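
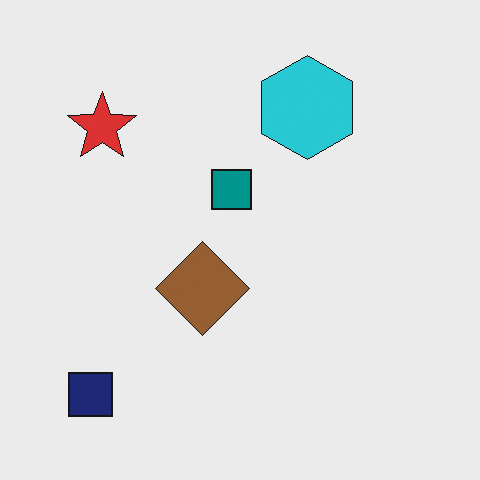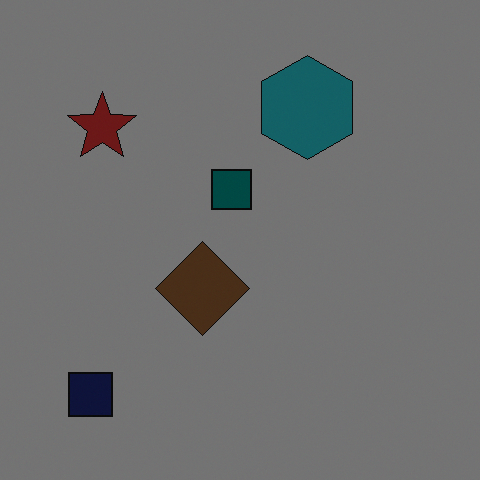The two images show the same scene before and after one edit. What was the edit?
This is the original image darkened a lot.

Every pixel — background and shapes alike — is uniformly darkened.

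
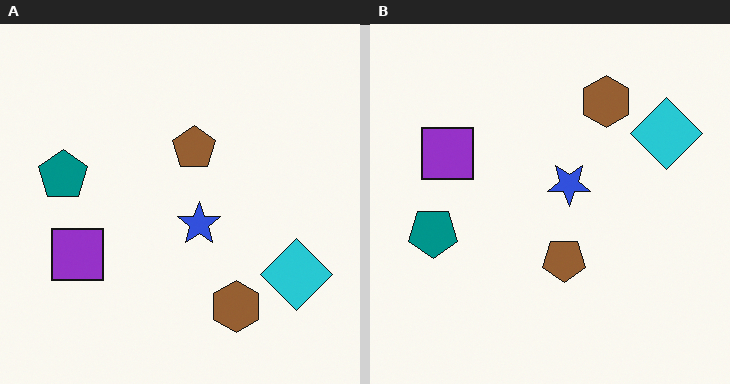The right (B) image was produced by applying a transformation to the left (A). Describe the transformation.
This is the original image flipped vertically (top ↔ bottom).

The brown hexagon is in the bottom of the left (A) image and the top of the right (B) — shapes on opposite sides of the horizontal midline have swapped in a mirror flip.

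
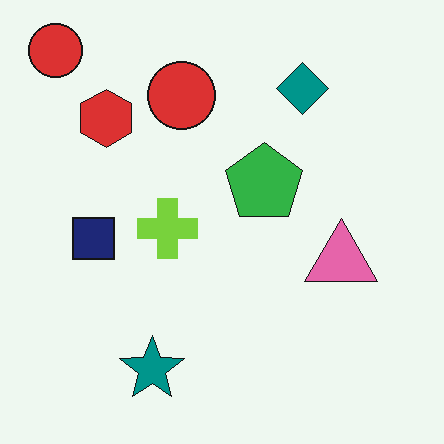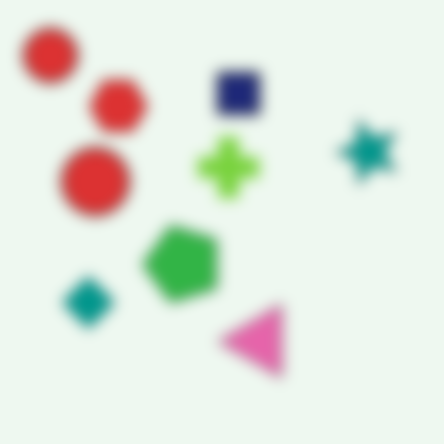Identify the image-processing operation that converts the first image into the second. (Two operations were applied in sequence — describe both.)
Heavily blurred, then transposed (reflected across the top-left ↔ bottom-right diagonal).

Shape edges and outlines are uniformly softened across the whole image. Shapes have swapped their row and column positions — what was in the top-right is now in the bottom-left — a diagonal reflection.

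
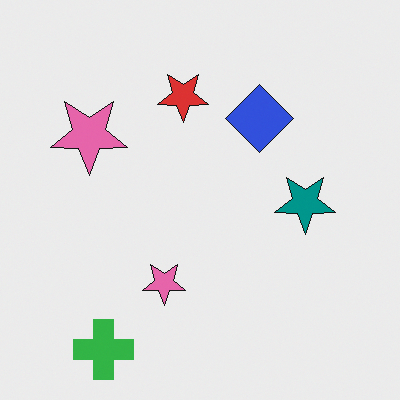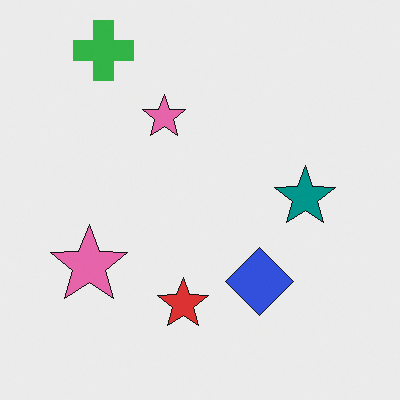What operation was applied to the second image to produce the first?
Flipped vertically (top ↔ bottom).

The green cross is in the top-left of the second image and the bottom-left of the first — shapes on opposite sides of the horizontal midline have swapped in a mirror flip.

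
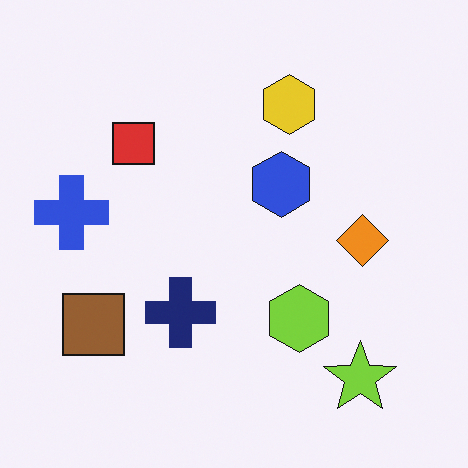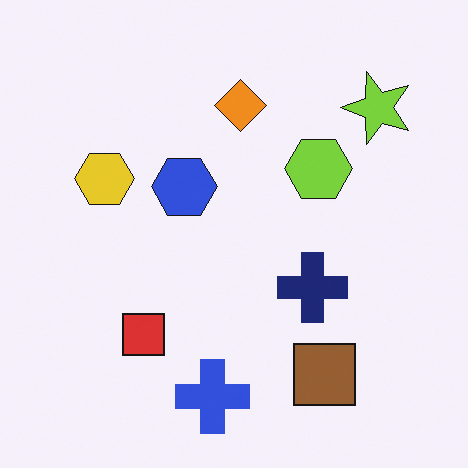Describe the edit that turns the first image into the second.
The second image is the first rotated 90° counter-clockwise.

The lime star sits in the bottom-right of the first image and the top-right of the second — consistent with a whole-image 90° counter-clockwise rotation.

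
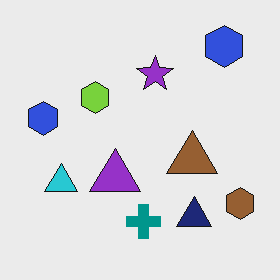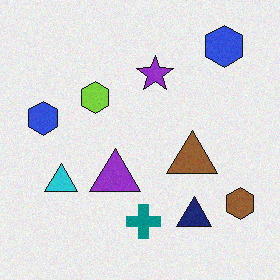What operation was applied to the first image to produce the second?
It was degraded with a light layer of grain.

Random speckle covers the whole image, including the flat background.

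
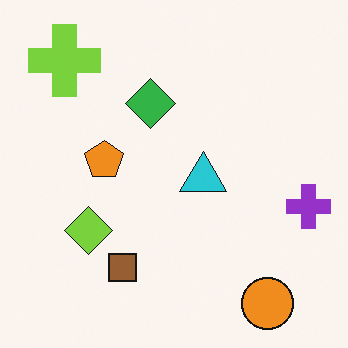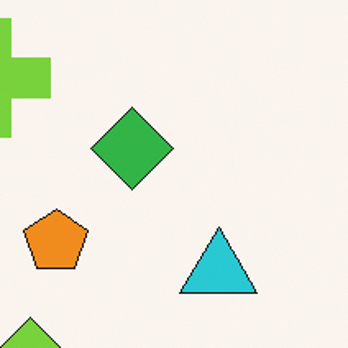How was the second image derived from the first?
The transformation is: cropped tightly and scaled back up.

The visible shapes are larger and the field of view is narrower; shapes near the original edges may be partly or wholly outside the frame — a crop-and-rescale.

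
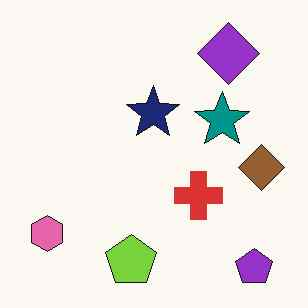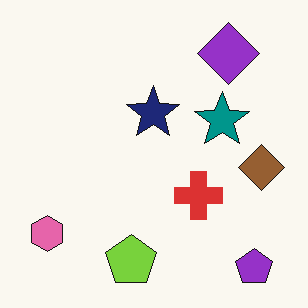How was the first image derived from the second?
The image was JPEG-compressed with visible artifacts.

Blocky 8×8 compression artifacts appear around shape edges and the flat background shows ringing — characteristic JPEG degradation.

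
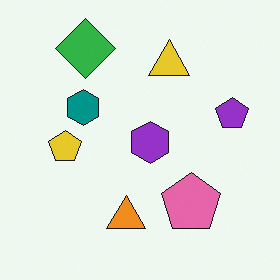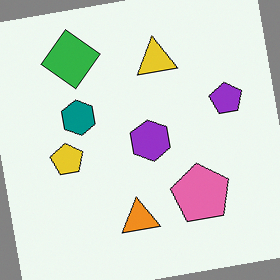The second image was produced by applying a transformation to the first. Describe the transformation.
The transformation is: rotated counter-clockwise by a few degrees.

Every shape is tilted by the same angle and the image corners show triangular fill wedges — a whole-image rotation by a non-right angle.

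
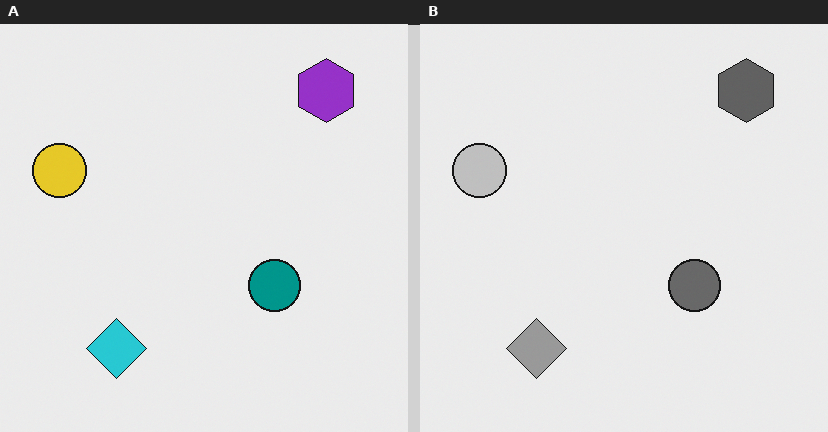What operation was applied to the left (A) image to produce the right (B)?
Converted to grayscale.

All color is removed — every shape is now a shade of grey.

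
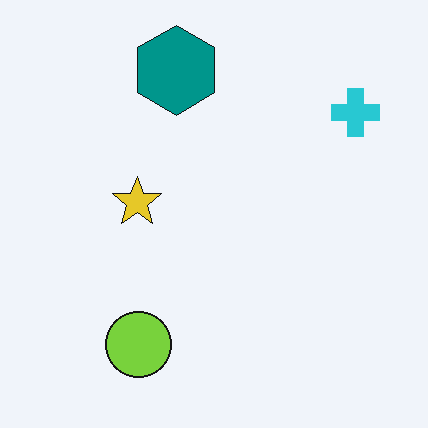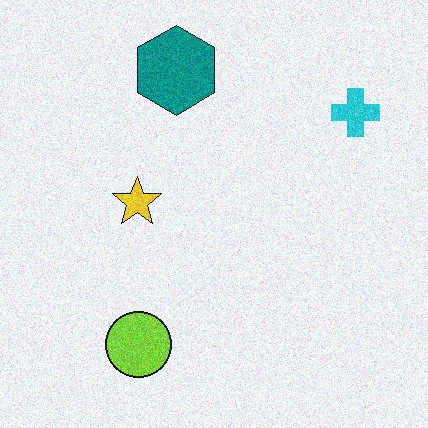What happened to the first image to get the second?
This is the original image degraded with moderate additive noise.

Random speckle covers the whole image, including the flat background.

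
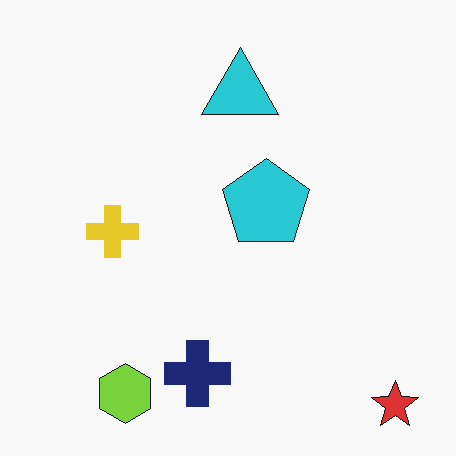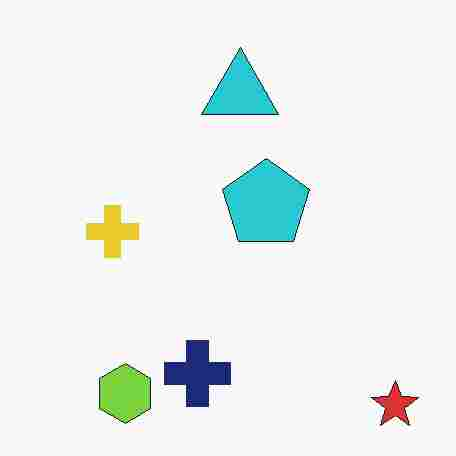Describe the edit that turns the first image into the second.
The image was heavily JPEG-compressed with obvious blocking artifacts.

Blocky 8×8 compression artifacts appear around shape edges and the flat background shows ringing — characteristic JPEG degradation.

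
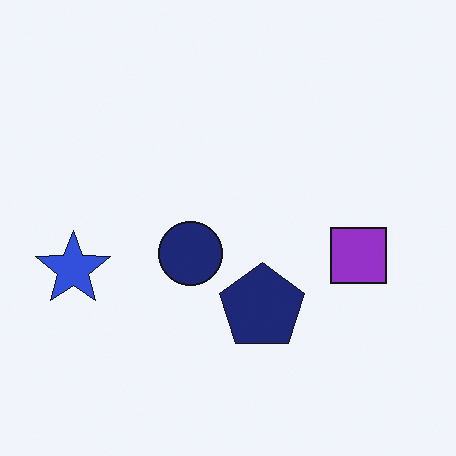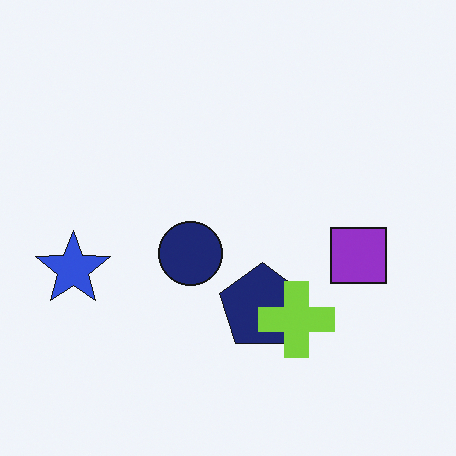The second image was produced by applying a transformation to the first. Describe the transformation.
The image was overlaid with an additional lime cross.

A lime cross appears in the second image that is absent from the first.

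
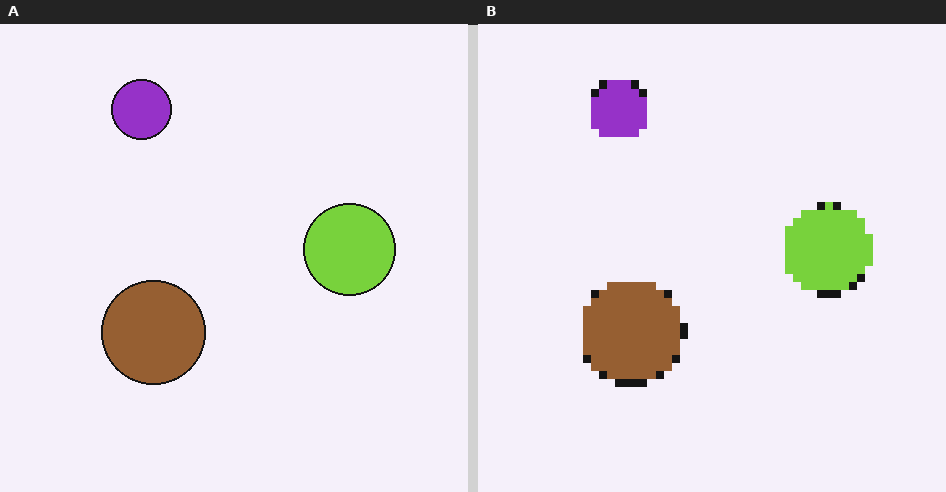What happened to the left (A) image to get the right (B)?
The transformation is: pixelated into visible square blocks.

Shapes are reduced to large square blocks; fine edges and outlines are lost — a downscale-then-upscale (mosaic) effect.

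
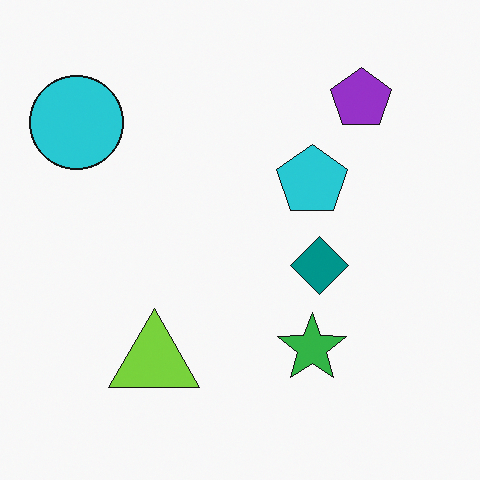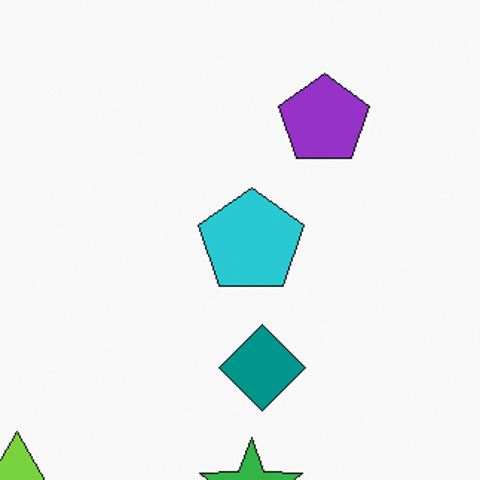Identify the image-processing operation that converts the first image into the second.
The transformation is: cropped to a modestly smaller region and rescaled.

The visible shapes are larger and the field of view is narrower; shapes near the original edges may be partly or wholly outside the frame — a crop-and-rescale.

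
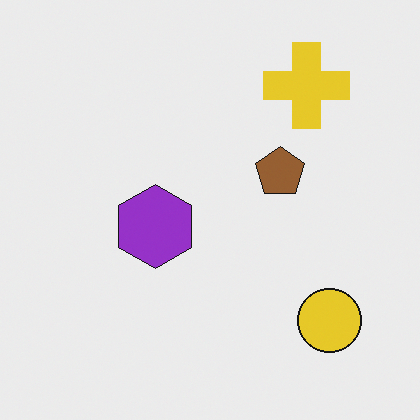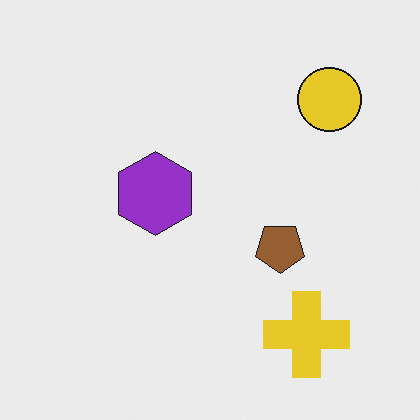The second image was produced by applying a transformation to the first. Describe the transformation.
Flipped vertically (top ↔ bottom).

The yellow cross is in the top-right of the first image and the bottom-right of the second — shapes on opposite sides of the horizontal midline have swapped in a mirror flip.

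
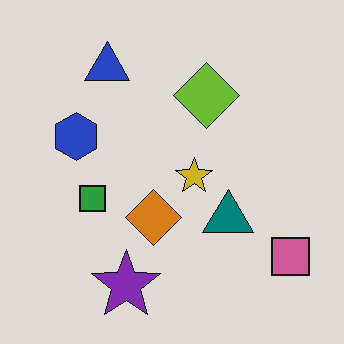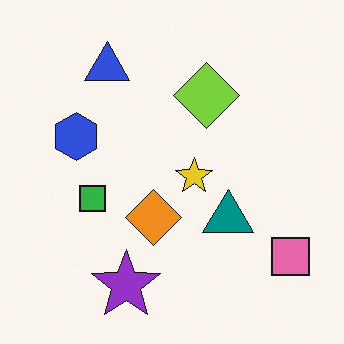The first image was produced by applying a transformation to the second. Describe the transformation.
The transformation is: darkened a little.

Every pixel — background and shapes alike — is uniformly darkened.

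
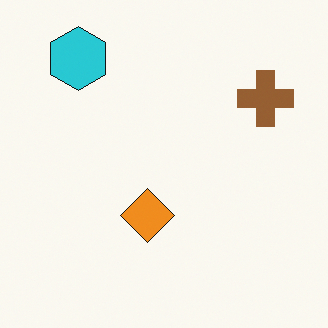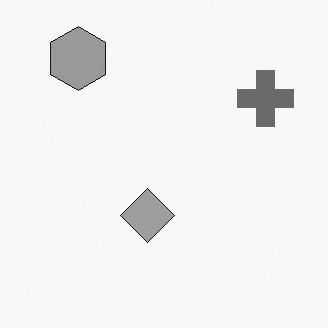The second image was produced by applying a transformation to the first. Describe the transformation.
Converted to grayscale.

All color is removed — every shape is now a shade of grey.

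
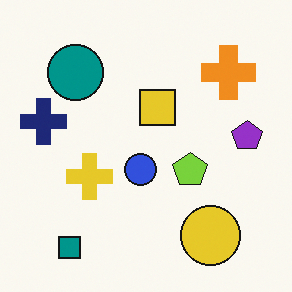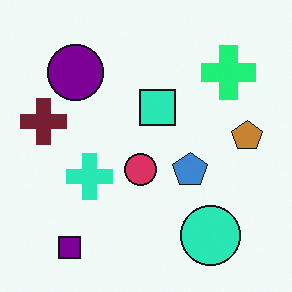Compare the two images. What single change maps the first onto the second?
It was hue-shifted through roughly a third of the color wheel.

Every shape's color has rotated by the same amount around the hue wheel — a uniform hue shift.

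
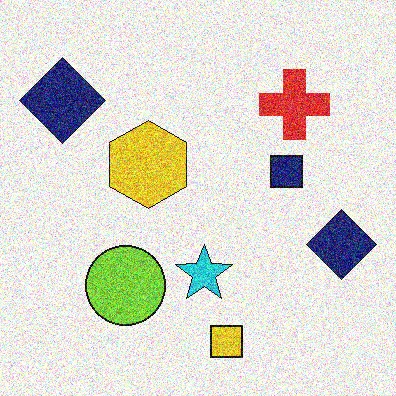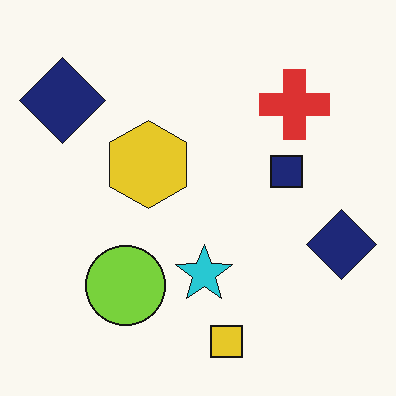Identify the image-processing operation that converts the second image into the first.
This is the original image degraded with heavy additive noise.

Random speckle covers the whole image, including the flat background.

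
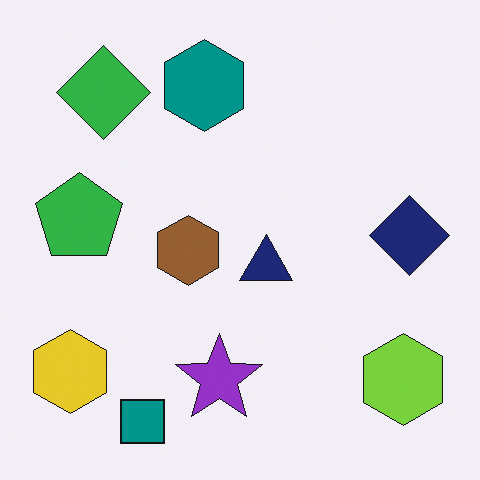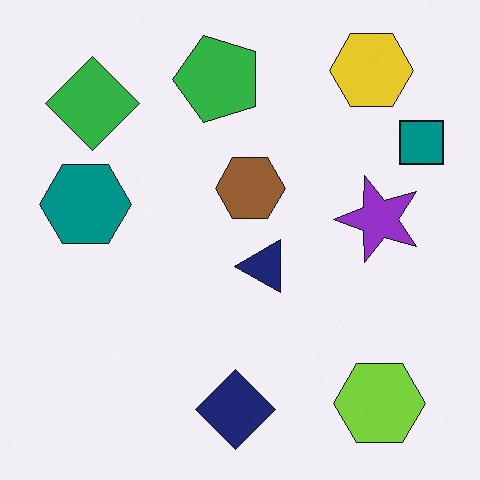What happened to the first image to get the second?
The transformation is: transposed (reflected across the top-left ↔ bottom-right diagonal).

Shapes have swapped their row and column positions — what was in the top-right is now in the bottom-left — a diagonal reflection.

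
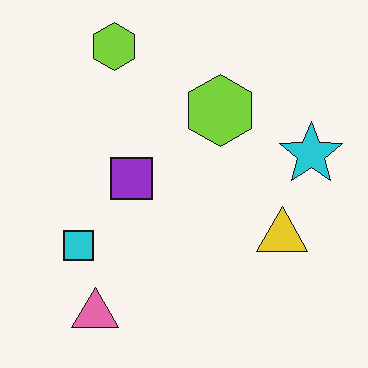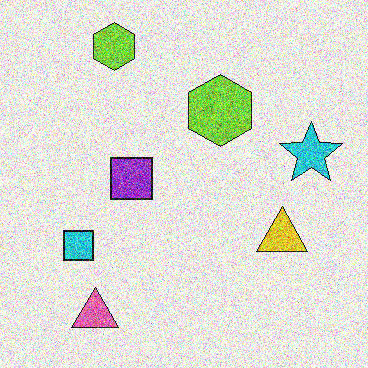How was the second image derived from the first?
Degraded with a thick layer of grain.

Random speckle covers the whole image, including the flat background.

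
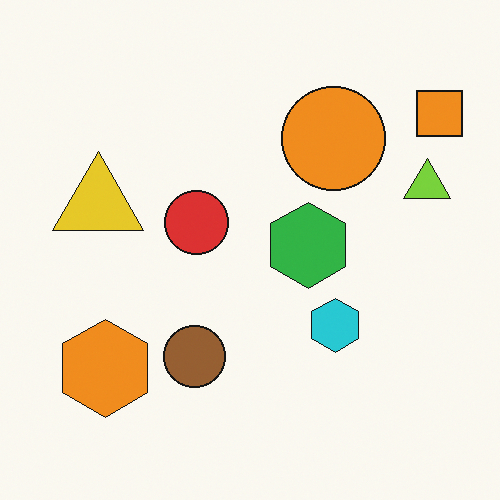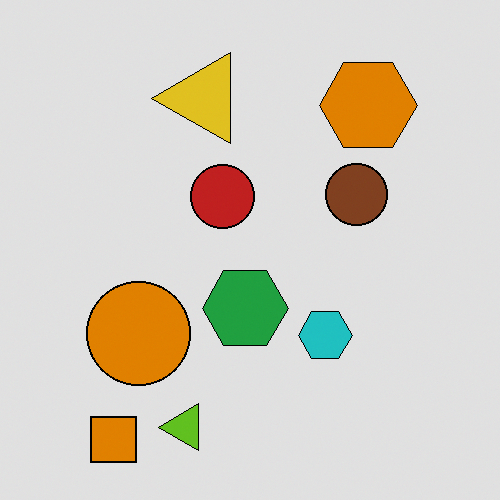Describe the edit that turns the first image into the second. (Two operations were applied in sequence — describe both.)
The image was transposed (reflected across the top-left ↔ bottom-right diagonal), then posterized to a reduced palette.

Shapes have swapped their row and column positions — what was in the top-right is now in the bottom-left — a diagonal reflection. Each flat color has snapped to a coarser quantized level — most visibly, the near-white background has dropped to a flat grey.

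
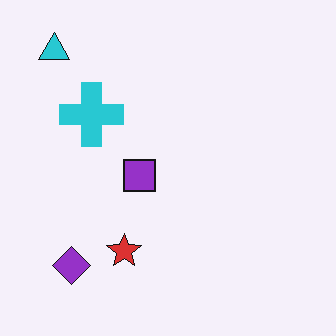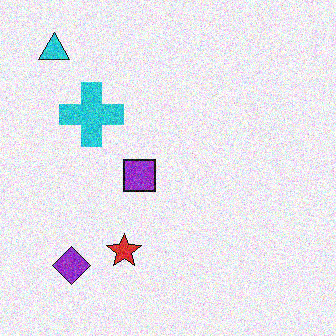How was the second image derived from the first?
This is the original image degraded with visible gaussian noise.

Random speckle covers the whole image, including the flat background.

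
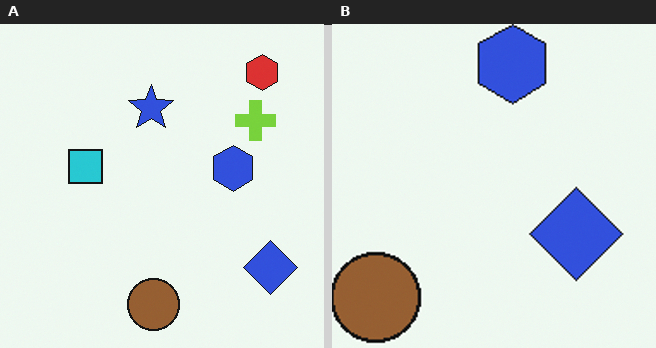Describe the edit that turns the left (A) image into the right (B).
Cropped tightly and scaled back up.

The visible shapes are larger and the field of view is narrower; shapes near the original edges may be partly or wholly outside the frame — a crop-and-rescale.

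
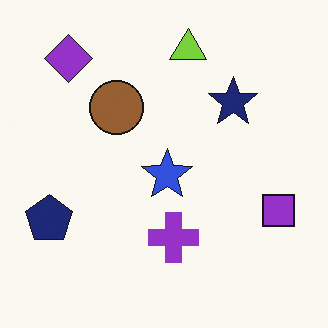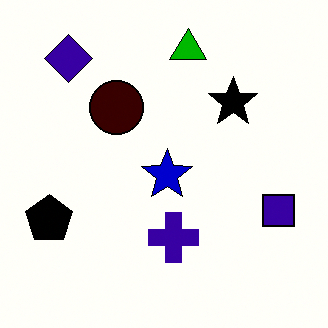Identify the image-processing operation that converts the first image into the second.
The second image is the first given much higher contrast.

Tones are pushed away from mid-grey across the whole image — a global contrast change.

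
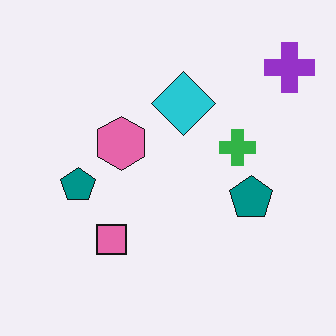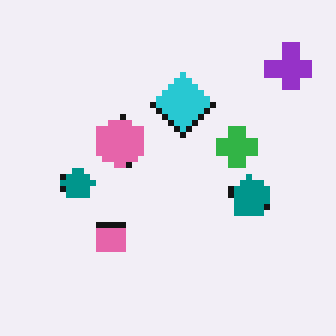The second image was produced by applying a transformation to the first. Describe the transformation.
The image was pixelated into visible square blocks.

Shapes are reduced to large square blocks; fine edges and outlines are lost — a downscale-then-upscale (mosaic) effect.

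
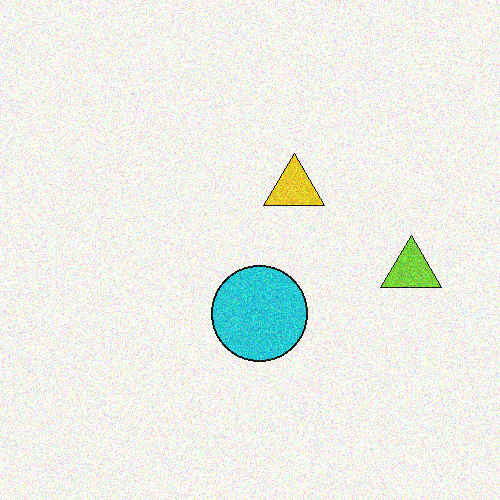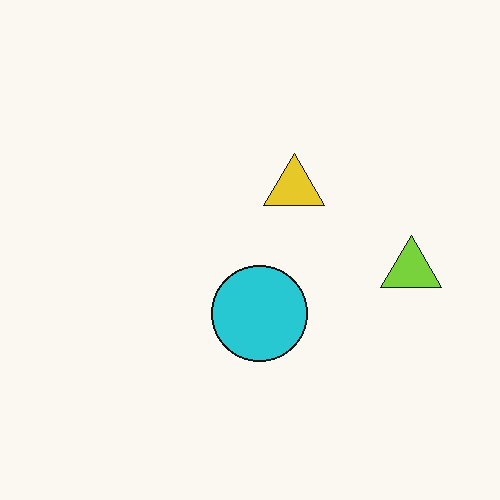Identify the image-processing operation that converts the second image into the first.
The image was degraded with moderate additive noise.

Random speckle covers the whole image, including the flat background.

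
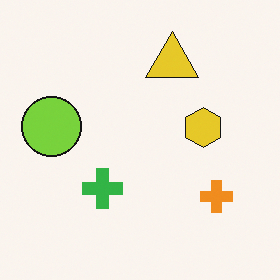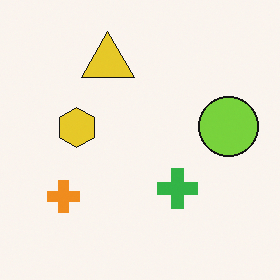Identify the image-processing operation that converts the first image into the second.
Flipped horizontally (left ↔ right).

The lime circle is in the left of the first image and the right of the second — shapes on opposite sides of the vertical midline have swapped in a mirror flip.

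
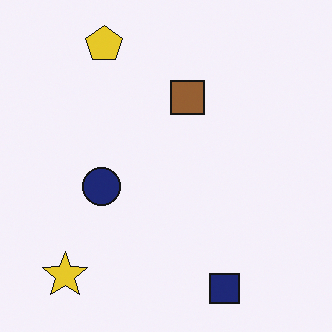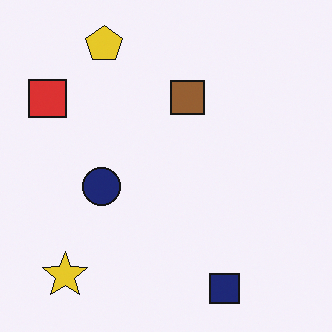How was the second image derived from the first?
The second image is the first overlaid with an additional red square.

A red square appears in the second image that is absent from the first.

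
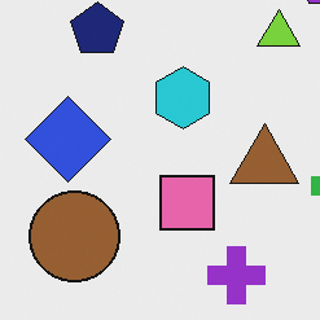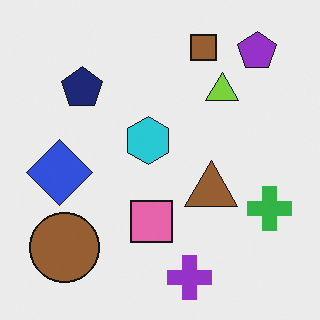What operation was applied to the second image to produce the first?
The transformation is: cropped to a modestly smaller region and rescaled.

The visible shapes are larger and the field of view is narrower; shapes near the original edges may be partly or wholly outside the frame — a crop-and-rescale.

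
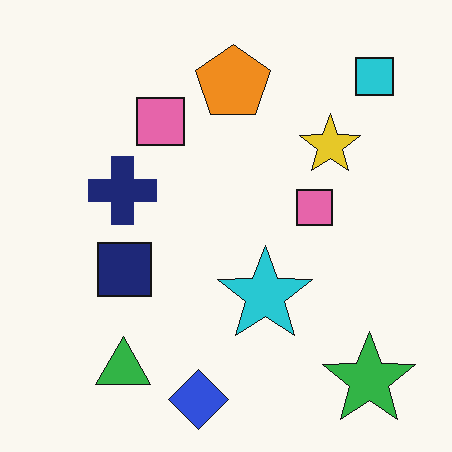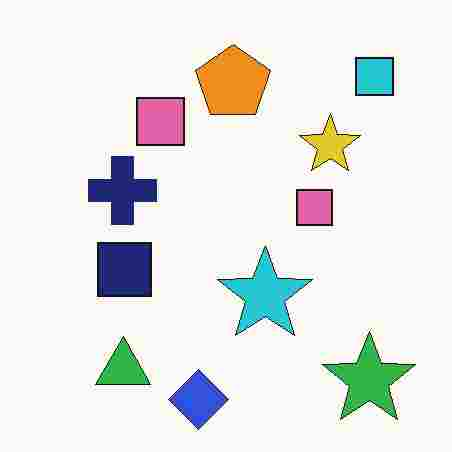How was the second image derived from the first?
It was heavily JPEG-compressed with obvious blocking artifacts.

Blocky 8×8 compression artifacts appear around shape edges and the flat background shows ringing — characteristic JPEG degradation.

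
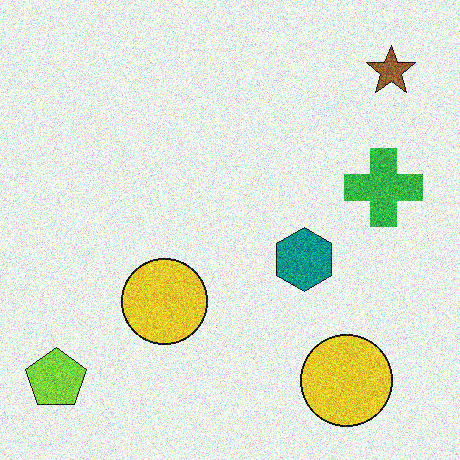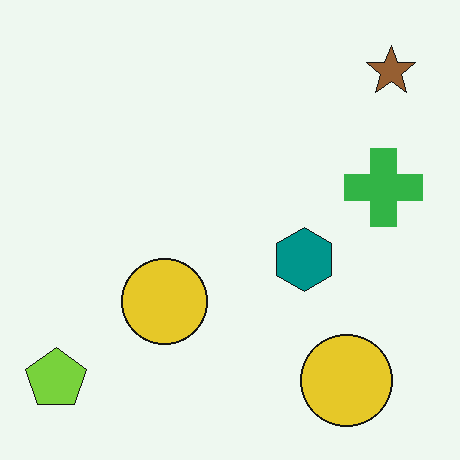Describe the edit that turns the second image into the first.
This is the original image degraded with strong gaussian noise.

Random speckle covers the whole image, including the flat background.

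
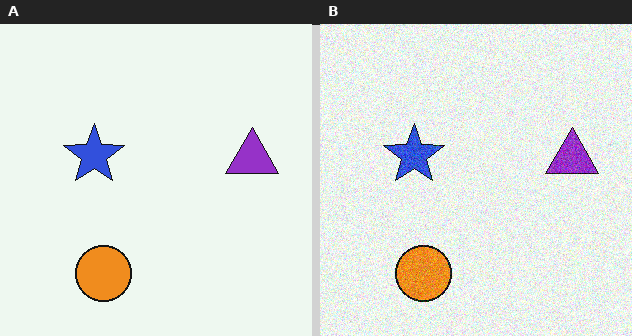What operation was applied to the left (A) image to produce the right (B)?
The right (B) image is the left (A) degraded with visible gaussian noise.

Random speckle covers the whole image, including the flat background.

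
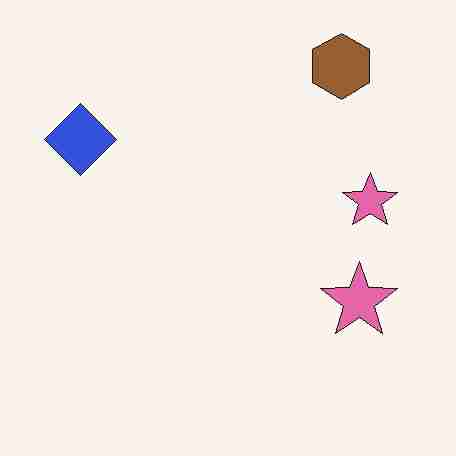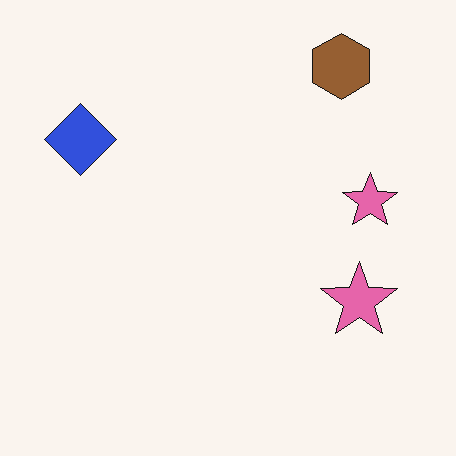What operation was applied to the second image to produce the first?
The first image is the second degraded with heavy JPEG compression.

Blocky 8×8 compression artifacts appear around shape edges and the flat background shows ringing — characteristic JPEG degradation.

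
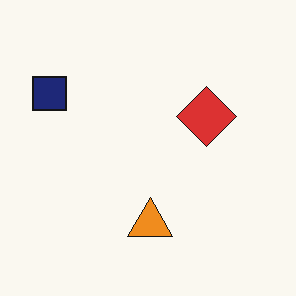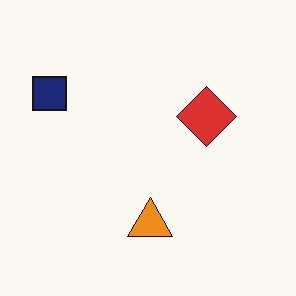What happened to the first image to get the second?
The second image is the first given moderate JPEG compression.

Blocky 8×8 compression artifacts appear around shape edges and the flat background shows ringing — characteristic JPEG degradation.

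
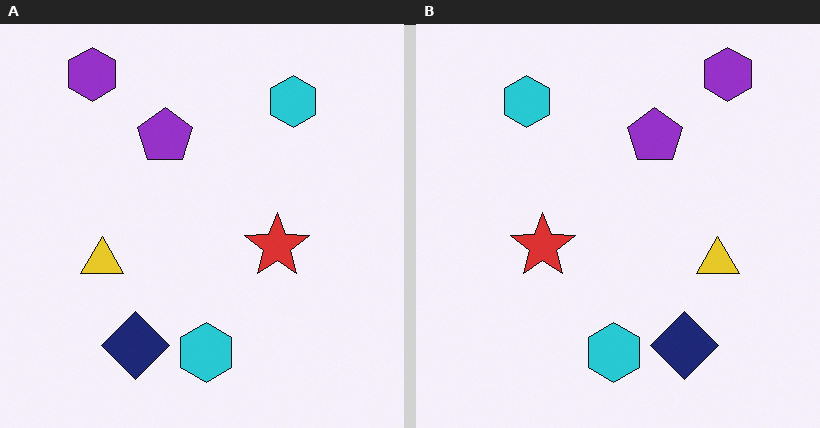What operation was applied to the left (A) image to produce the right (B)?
This is the original image flipped horizontally (left ↔ right).

The purple hexagon is in the top-left of the left (A) image and the top-right of the right (B) — shapes on opposite sides of the vertical midline have swapped in a mirror flip.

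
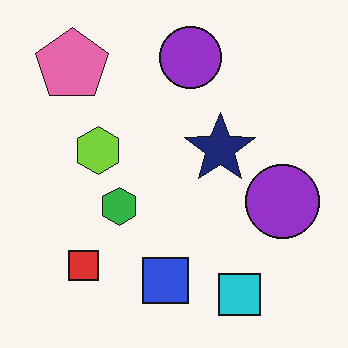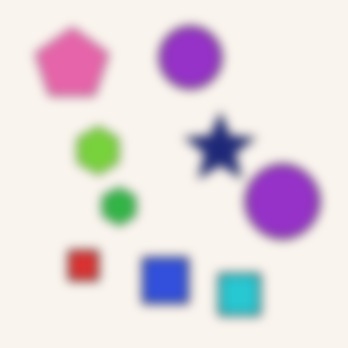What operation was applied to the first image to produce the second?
The image was heavily blurred.

Shape edges and outlines are uniformly softened across the whole image.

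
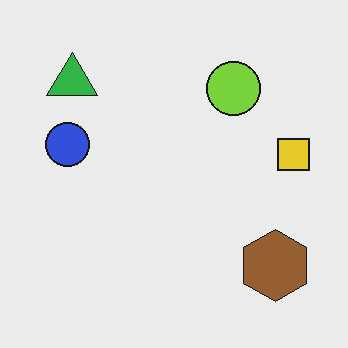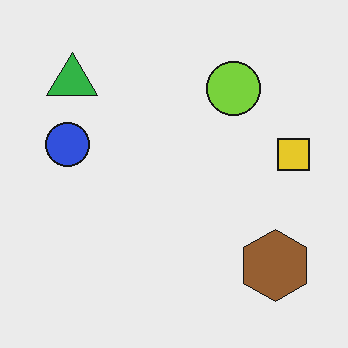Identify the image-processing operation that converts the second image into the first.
The transformation is: given moderate JPEG compression.

Blocky 8×8 compression artifacts appear around shape edges and the flat background shows ringing — characteristic JPEG degradation.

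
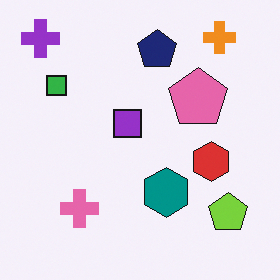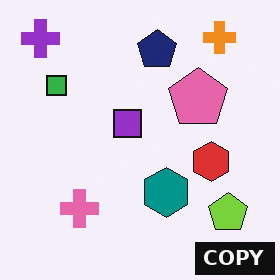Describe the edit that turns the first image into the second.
It was watermarked with the text "COPY" in the lower-right corner.

A dark label reading "COPY" appears in the lower-right corner.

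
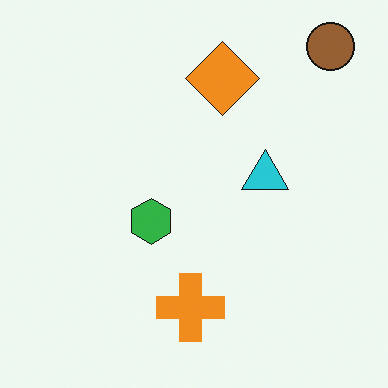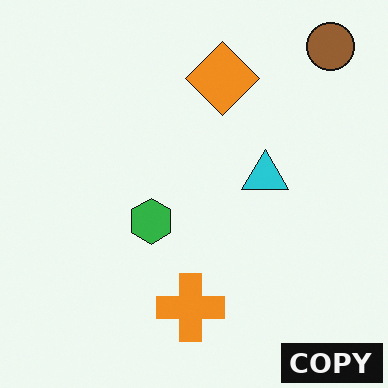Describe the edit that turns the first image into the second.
The transformation is: watermarked with the text "COPY" in the lower-right corner.

A dark label reading "COPY" appears in the lower-right corner.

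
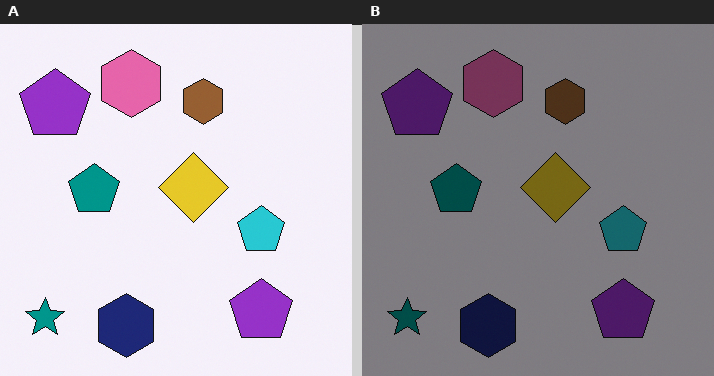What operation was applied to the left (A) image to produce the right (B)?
The image was noticeably darkened.

Every pixel — background and shapes alike — is uniformly darkened.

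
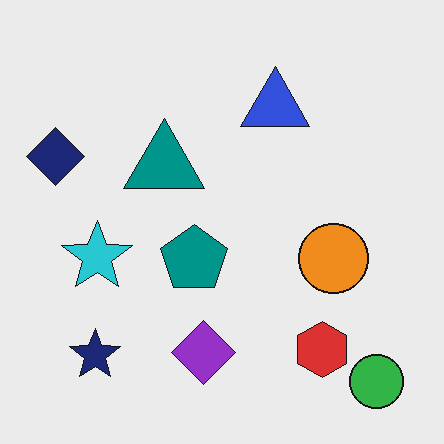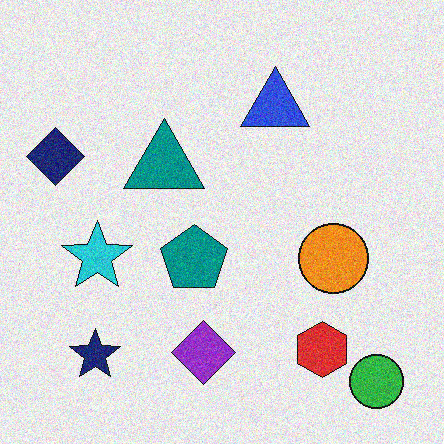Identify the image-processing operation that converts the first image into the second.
Degraded with moderate additive noise.

Random speckle covers the whole image, including the flat background.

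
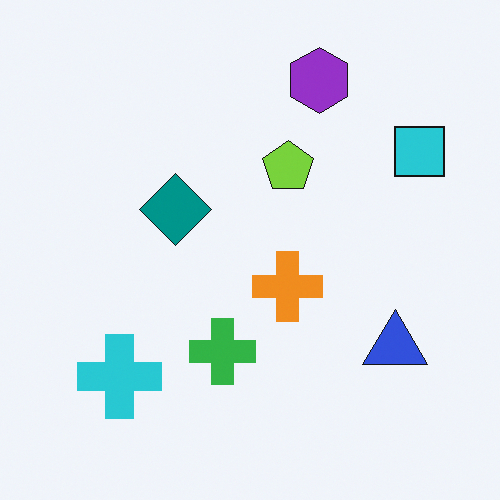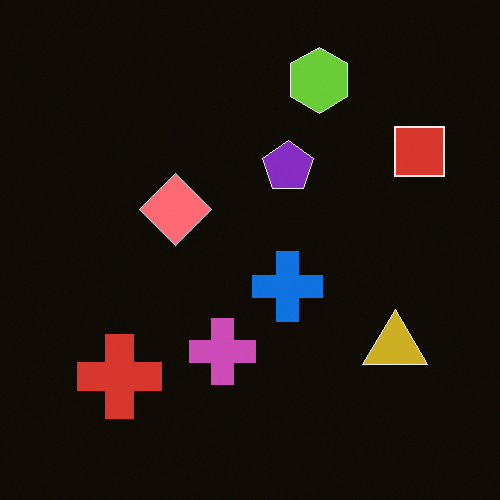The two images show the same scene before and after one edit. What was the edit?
The transformation is: color-inverted (negative).

The light background has become dark and every shape's color is its complement — a photographic negative.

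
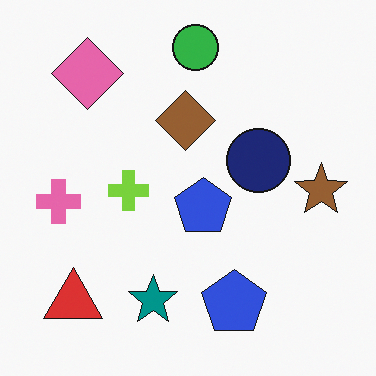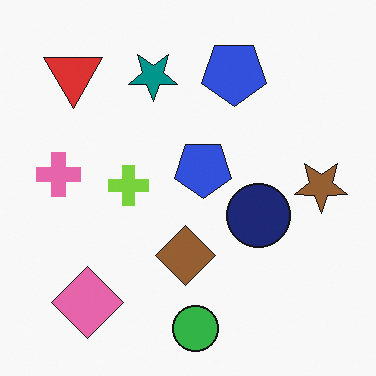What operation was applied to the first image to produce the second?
It was flipped vertically (top ↔ bottom).

The green circle is in the top of the first image and the bottom of the second — shapes on opposite sides of the horizontal midline have swapped in a mirror flip.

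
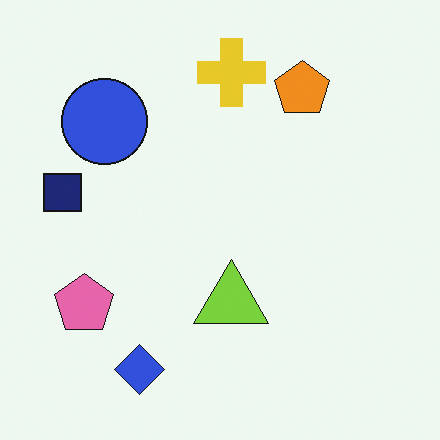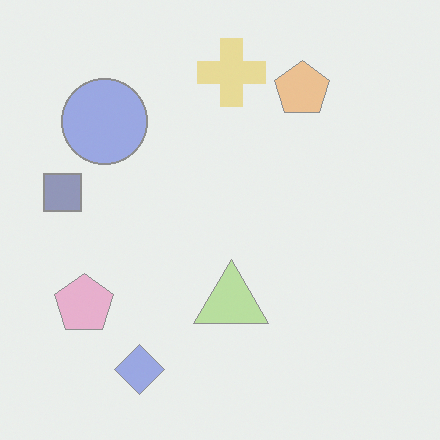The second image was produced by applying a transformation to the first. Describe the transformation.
This is the original image given much lower contrast.

Tones are pushed toward mid-grey across the whole image — a global contrast change.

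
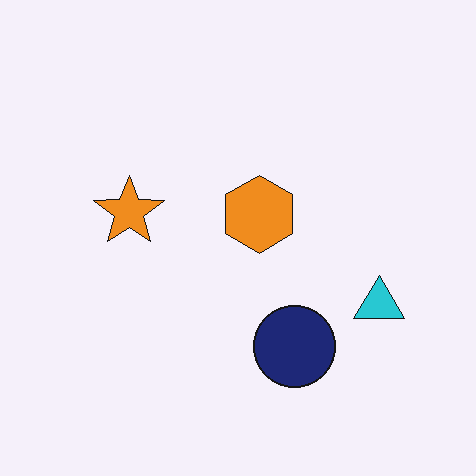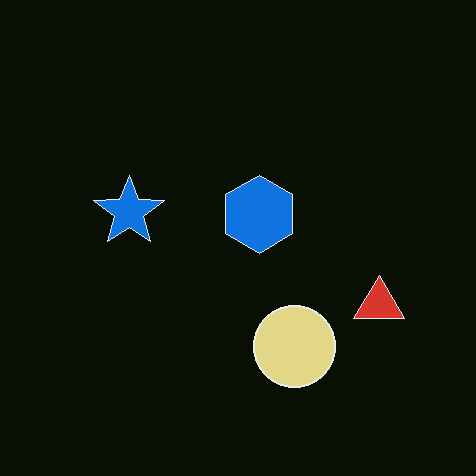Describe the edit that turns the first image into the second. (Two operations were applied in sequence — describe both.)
This is the original image given moderate JPEG compression, then color-inverted (negative).

Blocky 8×8 compression artifacts appear around shape edges and the flat background shows ringing — characteristic JPEG degradation. The light background has become dark and every shape's color is its complement — a photographic negative.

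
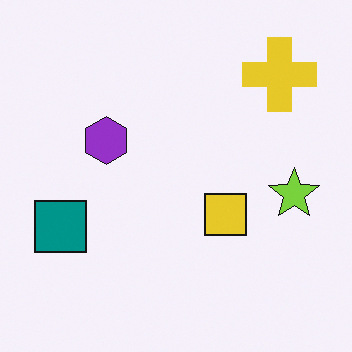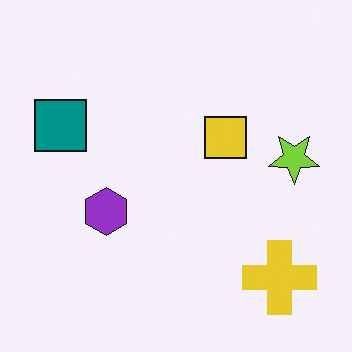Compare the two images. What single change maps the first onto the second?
This is the original image flipped vertically (top ↔ bottom).

The yellow cross is in the top-right of the first image and the bottom-right of the second — shapes on opposite sides of the horizontal midline have swapped in a mirror flip.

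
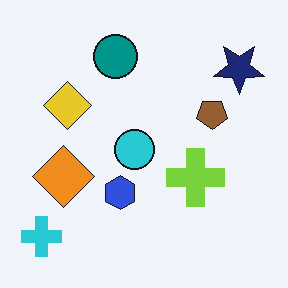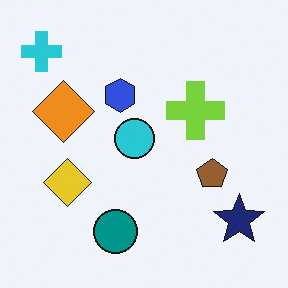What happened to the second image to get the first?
The image was flipped vertically (top ↔ bottom).

The cyan cross is in the top-left of the second image and the bottom-left of the first — shapes on opposite sides of the horizontal midline have swapped in a mirror flip.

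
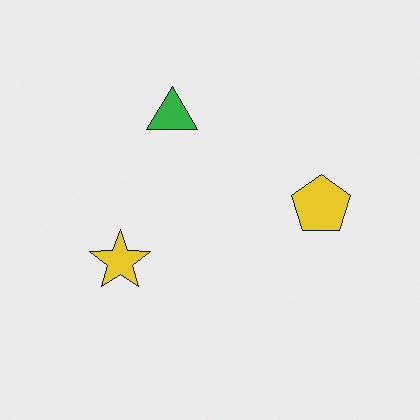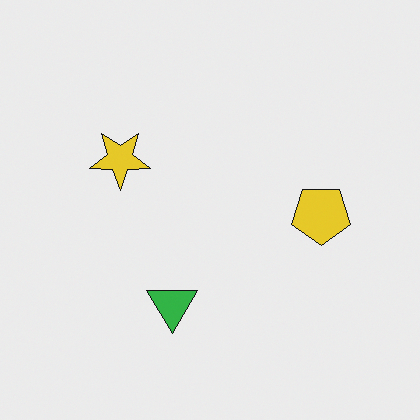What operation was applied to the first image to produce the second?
The image was flipped vertically (top ↔ bottom).

The green triangle is in the top of the first image and the bottom of the second — shapes on opposite sides of the horizontal midline have swapped in a mirror flip.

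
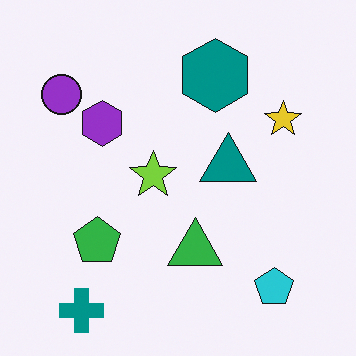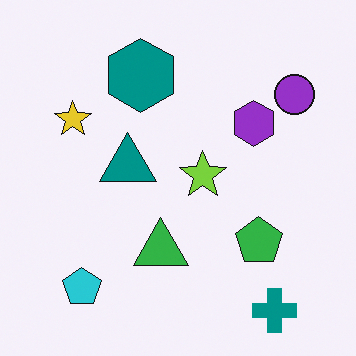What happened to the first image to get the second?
The image was flipped horizontally (left ↔ right).

The purple circle is in the top-left of the first image and the top-right of the second — shapes on opposite sides of the vertical midline have swapped in a mirror flip.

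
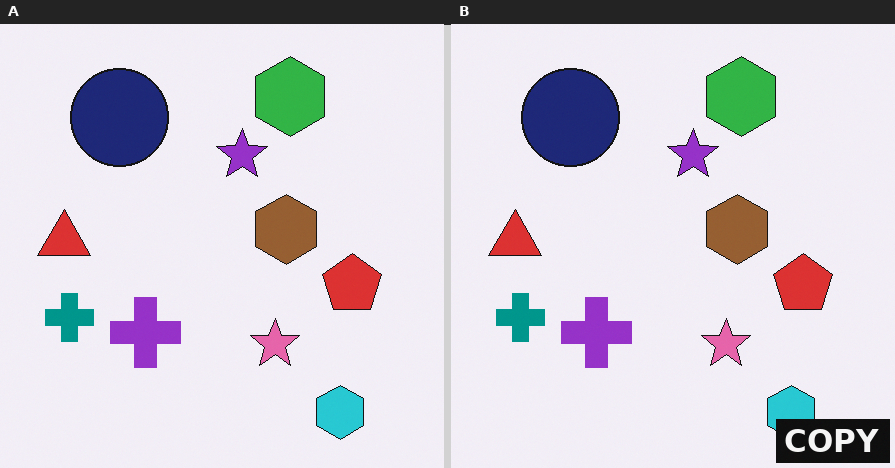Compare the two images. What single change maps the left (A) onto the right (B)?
Watermarked with the text "COPY" in the lower-right corner.

A dark label reading "COPY" appears in the lower-right corner.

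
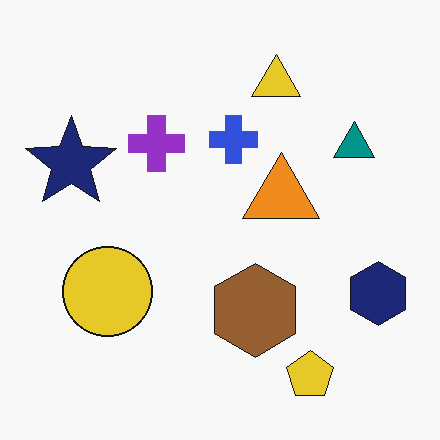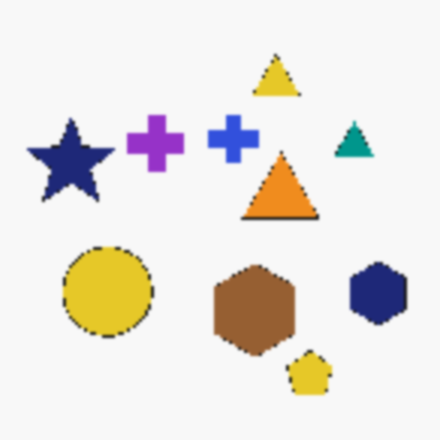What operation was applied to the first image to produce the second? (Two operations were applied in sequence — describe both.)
The transformation is: mildly pixelated, then given a subtle gaussian blur.

Shapes are reduced to large square blocks; fine edges and outlines are lost — a downscale-then-upscale (mosaic) effect. Shape edges and outlines are uniformly softened across the whole image.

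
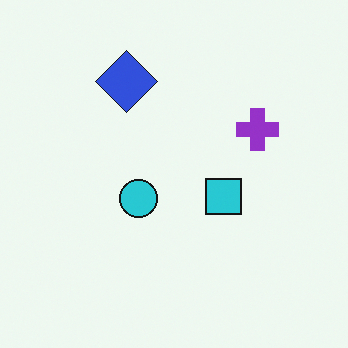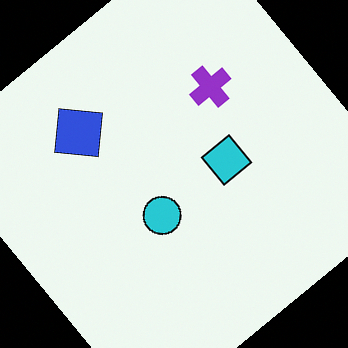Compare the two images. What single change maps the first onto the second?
It was rotated counter-clockwise by a large amount — several tens of degrees.

Every shape is tilted by the same angle and the image corners show triangular fill wedges — a whole-image rotation by a non-right angle.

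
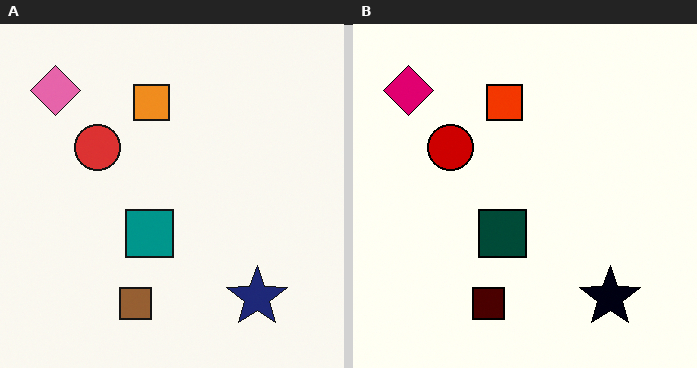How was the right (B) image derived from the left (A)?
Boosted in contrast.

Tones are pushed away from mid-grey across the whole image — a global contrast change.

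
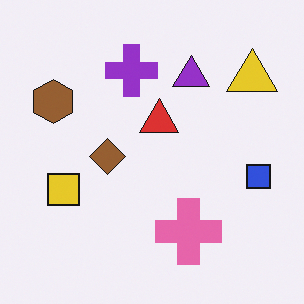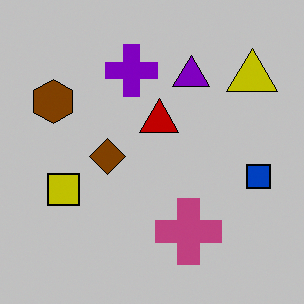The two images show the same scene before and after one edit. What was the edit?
The second image is the first heavily posterized to just a handful of flat colors.

Each flat color has snapped to a coarser quantized level — most visibly, the near-white background has dropped to a flat grey.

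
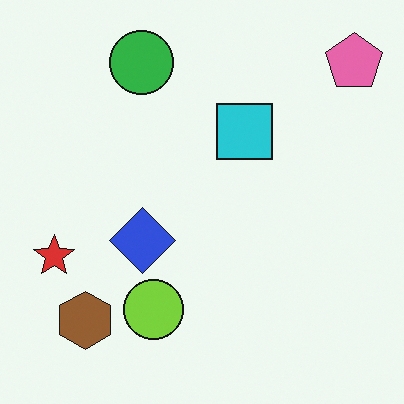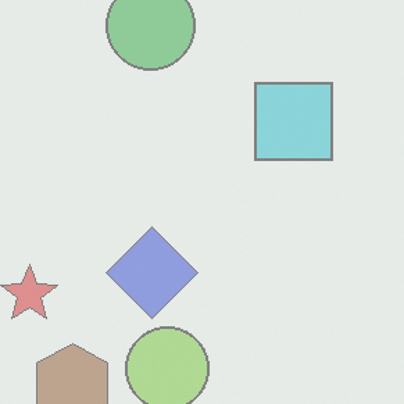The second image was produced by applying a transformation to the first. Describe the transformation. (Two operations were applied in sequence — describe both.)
Cropped slightly and scaled back up, then given much lower contrast.

The visible shapes are larger and the field of view is narrower; shapes near the original edges may be partly or wholly outside the frame — a crop-and-rescale. Tones are pushed toward mid-grey across the whole image — a global contrast change.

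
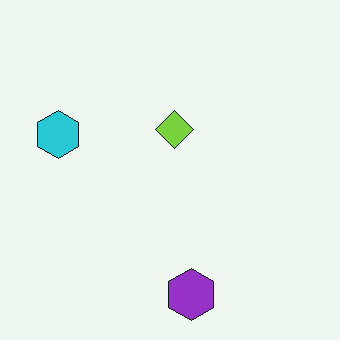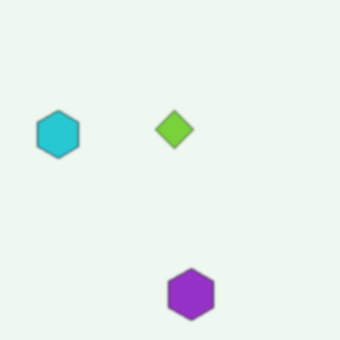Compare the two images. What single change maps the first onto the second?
The image was lightly blurred.

Shape edges and outlines are uniformly softened across the whole image.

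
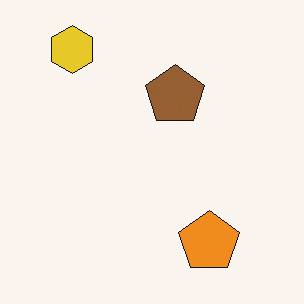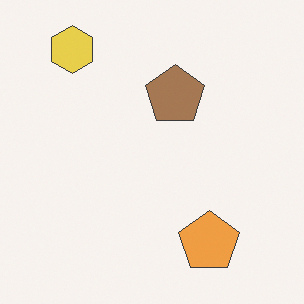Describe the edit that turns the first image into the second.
Given slightly reduced contrast.

Tones are pushed toward mid-grey across the whole image — a global contrast change.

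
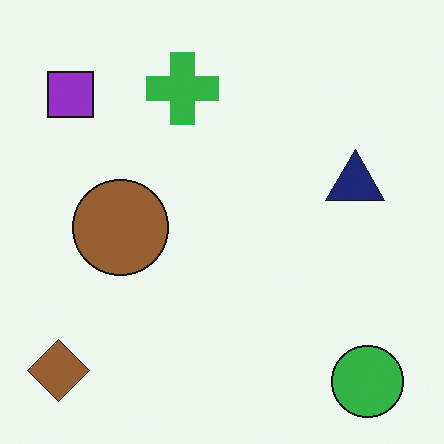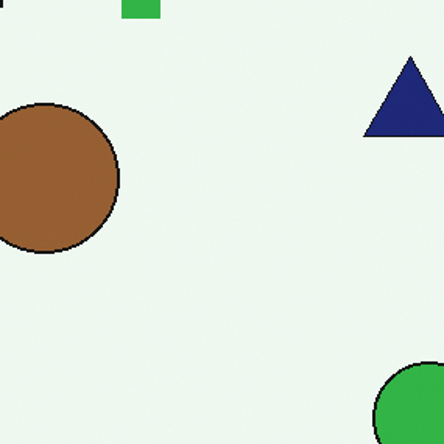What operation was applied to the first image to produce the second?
The second image is the first cropped slightly and scaled back up.

The visible shapes are larger and the field of view is narrower; shapes near the original edges may be partly or wholly outside the frame — a crop-and-rescale.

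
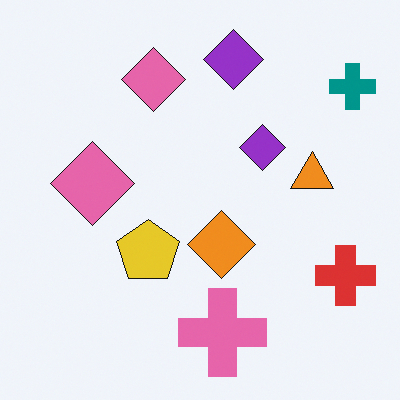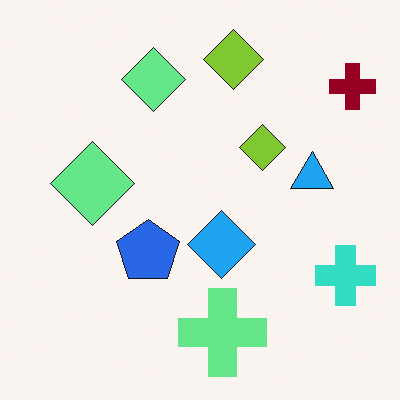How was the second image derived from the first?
Hue-shifted through roughly half the color wheel.

Every shape's color has rotated by the same amount around the hue wheel — a uniform hue shift.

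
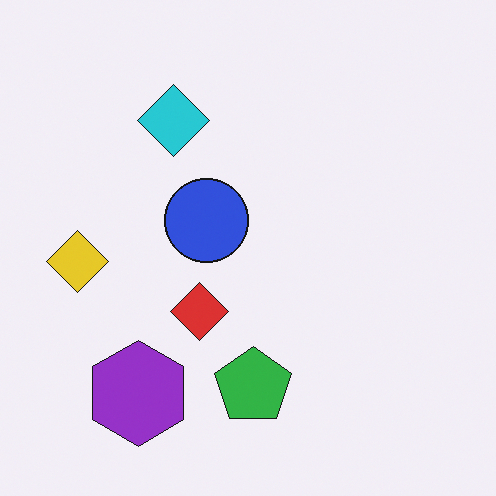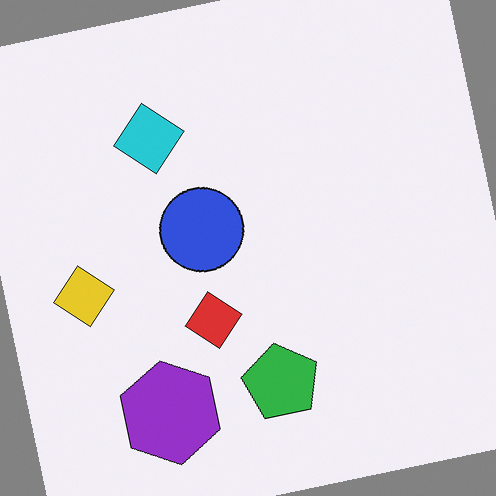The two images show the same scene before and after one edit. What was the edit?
The second image is the first rotated counter-clockwise by a slight angle.

Every shape is tilted by the same angle and the image corners show triangular fill wedges — a whole-image rotation by a non-right angle.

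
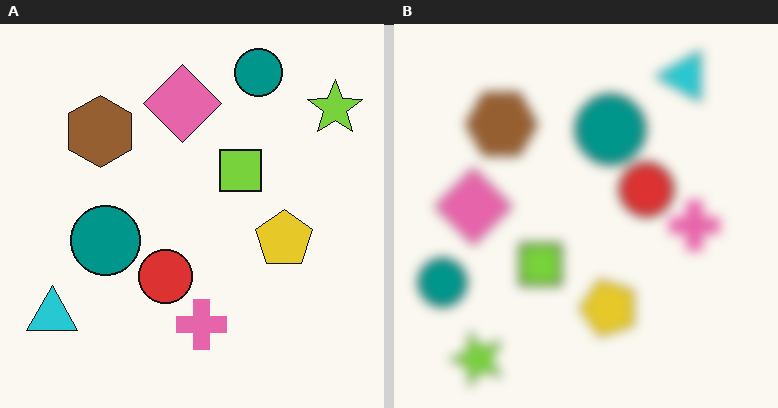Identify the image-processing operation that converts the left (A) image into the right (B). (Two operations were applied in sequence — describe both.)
The image was transposed (reflected across the top-left ↔ bottom-right diagonal), then strongly gaussian-blurred.

Shapes have swapped their row and column positions — what was in the top-right is now in the bottom-left — a diagonal reflection. Shape edges and outlines are uniformly softened across the whole image.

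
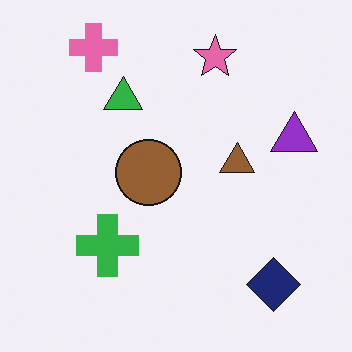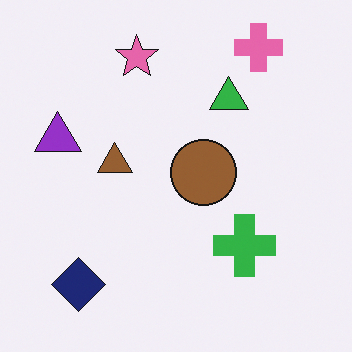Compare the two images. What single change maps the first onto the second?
The second image is the first flipped horizontally (left ↔ right).

The purple triangle is in the right of the first image and the left of the second — shapes on opposite sides of the vertical midline have swapped in a mirror flip.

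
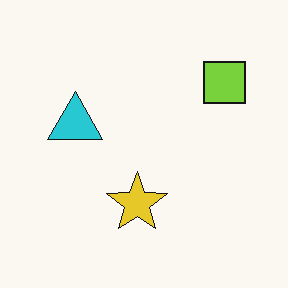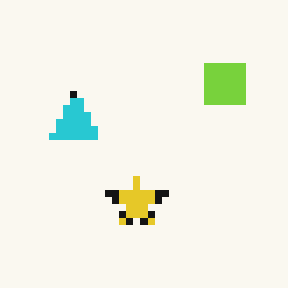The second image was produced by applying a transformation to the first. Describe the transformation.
The second image is the first pixelated into visible square blocks.

Shapes are reduced to large square blocks; fine edges and outlines are lost — a downscale-then-upscale (mosaic) effect.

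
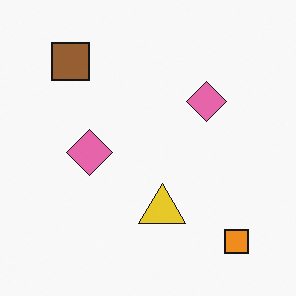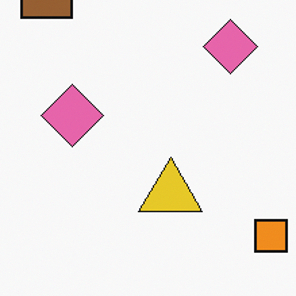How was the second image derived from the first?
The image was cropped to a modestly smaller region and rescaled.

The visible shapes are larger and the field of view is narrower; shapes near the original edges may be partly or wholly outside the frame — a crop-and-rescale.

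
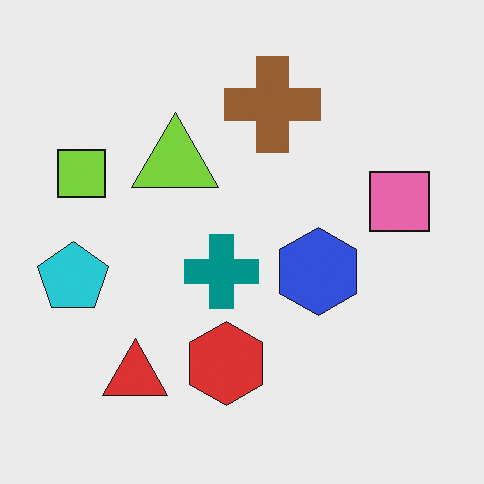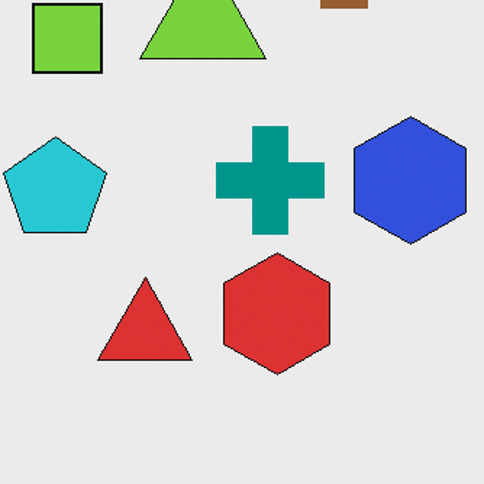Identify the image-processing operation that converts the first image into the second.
It was cropped to a modestly smaller region and rescaled.

The visible shapes are larger and the field of view is narrower; shapes near the original edges may be partly or wholly outside the frame — a crop-and-rescale.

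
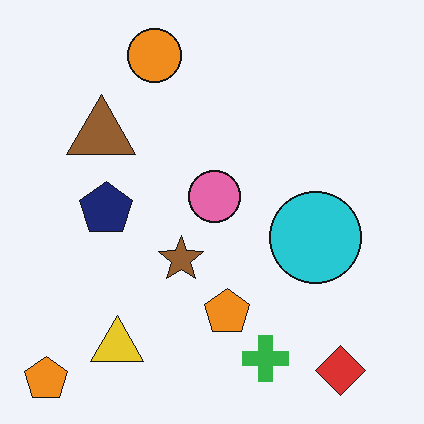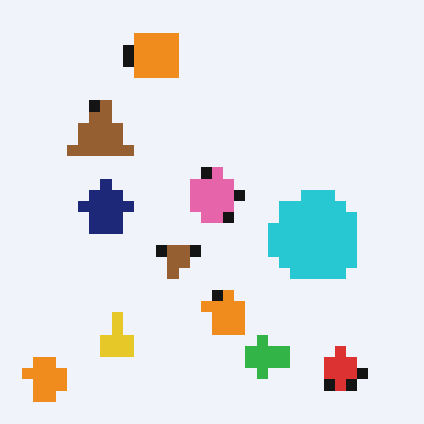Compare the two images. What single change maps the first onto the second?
Heavily pixelated into large blocks.

Shapes are reduced to large square blocks; fine edges and outlines are lost — a downscale-then-upscale (mosaic) effect.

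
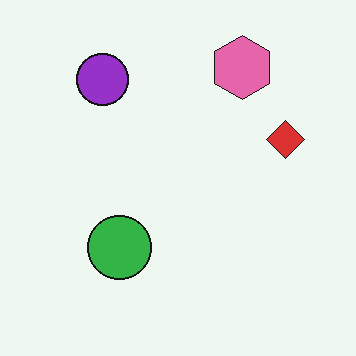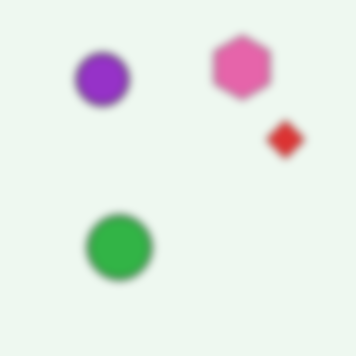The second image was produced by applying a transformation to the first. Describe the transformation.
The second image is the first moderately blurred.

Shape edges and outlines are uniformly softened across the whole image.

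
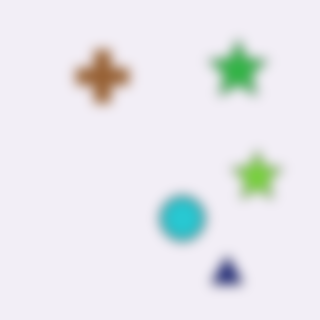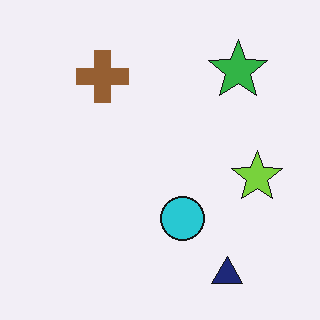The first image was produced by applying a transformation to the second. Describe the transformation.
This is the original image strongly gaussian-blurred.

Shape edges and outlines are uniformly softened across the whole image.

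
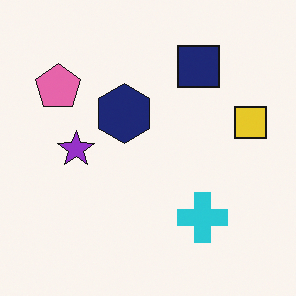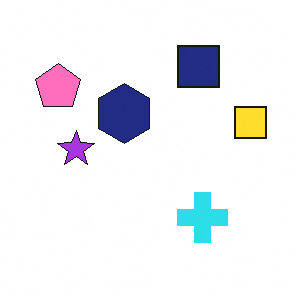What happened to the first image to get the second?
This is the original image brightened a little.

Every pixel — background and shapes alike — is uniformly brightened.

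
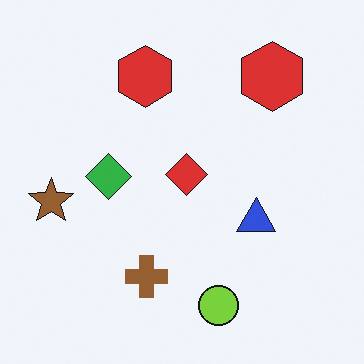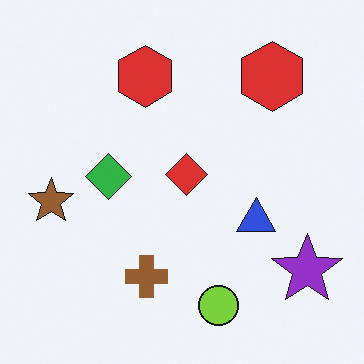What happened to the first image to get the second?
The image was overlaid with an additional purple star.

A purple star appears in the second image that is absent from the first.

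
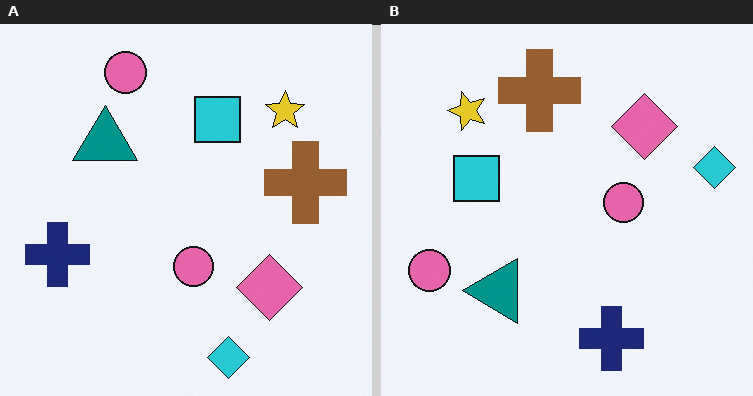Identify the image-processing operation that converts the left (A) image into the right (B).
The image was rotated 90° counter-clockwise.

The cyan diamond sits in the bottom of the left (A) image and the right of the right (B) — consistent with a whole-image 90° counter-clockwise rotation.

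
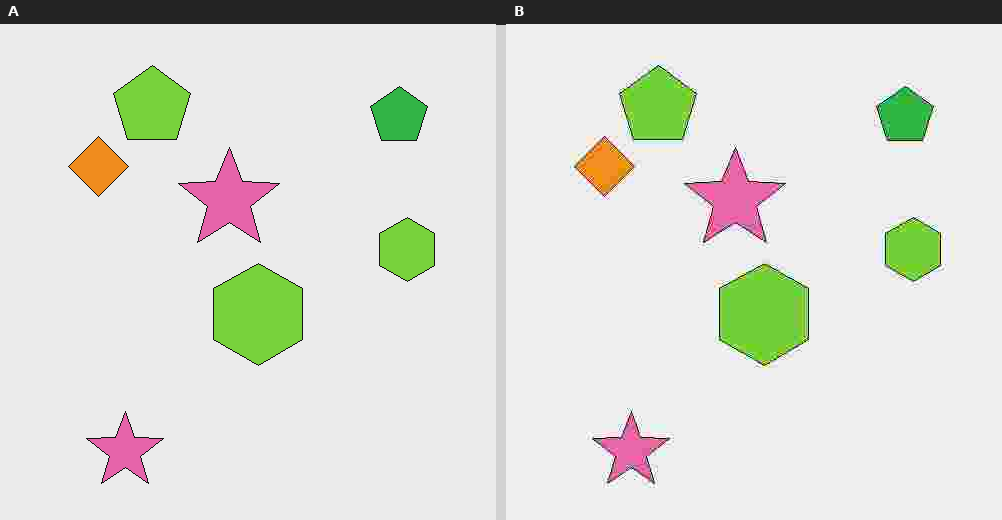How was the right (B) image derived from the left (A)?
This is the original image degraded with heavy JPEG compression.

Blocky 8×8 compression artifacts appear around shape edges and the flat background shows ringing — characteristic JPEG degradation.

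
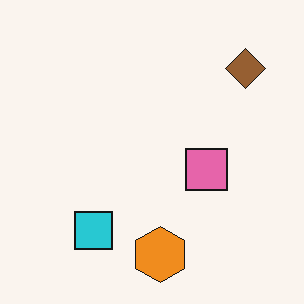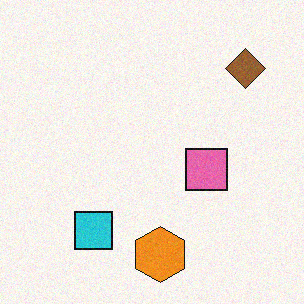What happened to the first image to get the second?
It was degraded with a light layer of grain.

Random speckle covers the whole image, including the flat background.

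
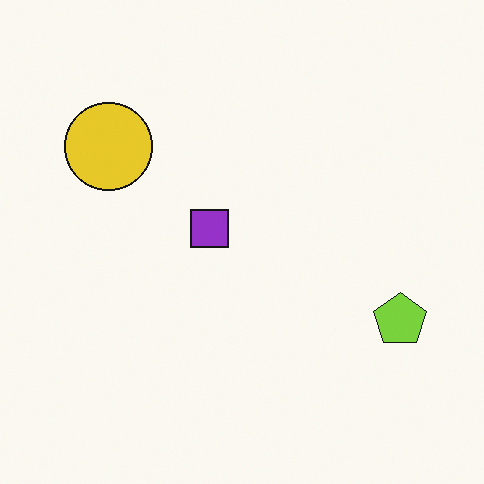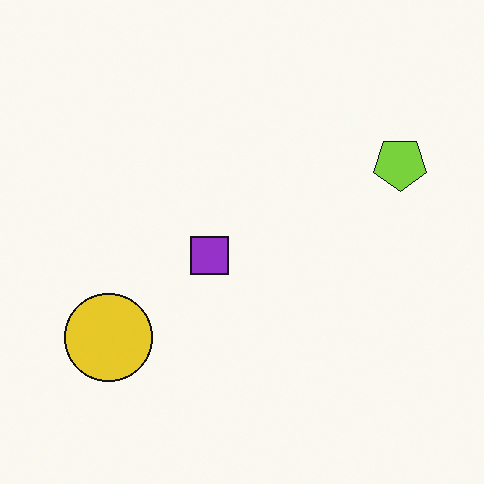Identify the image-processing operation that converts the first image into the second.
It was flipped vertically (top ↔ bottom).

The yellow circle is in the top-left of the first image and the bottom-left of the second — shapes on opposite sides of the horizontal midline have swapped in a mirror flip.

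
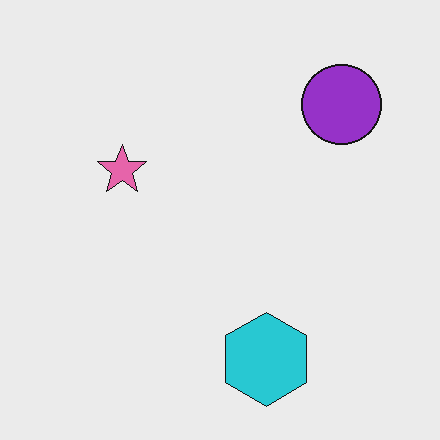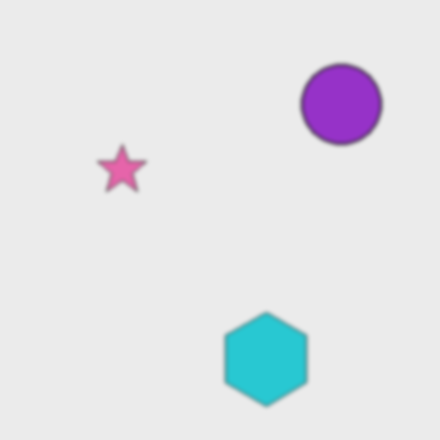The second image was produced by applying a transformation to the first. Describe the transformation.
The transformation is: slightly softened.

Shape edges and outlines are uniformly softened across the whole image.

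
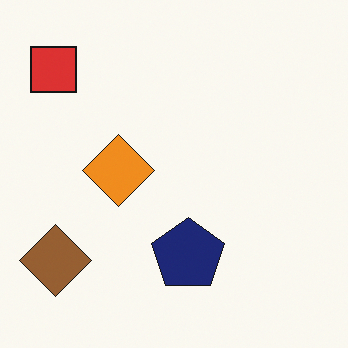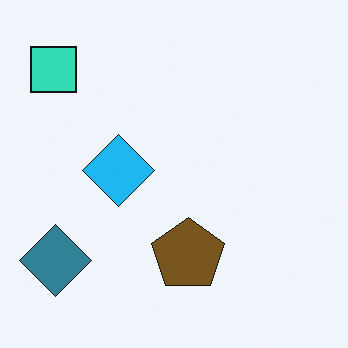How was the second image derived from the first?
This is the original image hue-shifted by a large amount.

Every shape's color has rotated by the same amount around the hue wheel — a uniform hue shift.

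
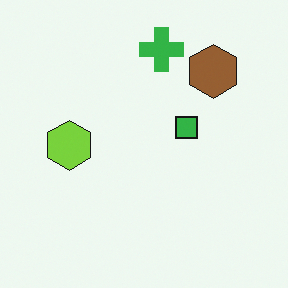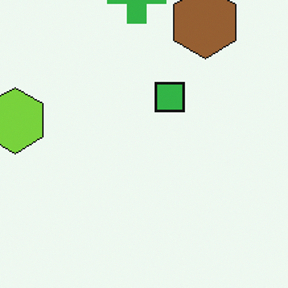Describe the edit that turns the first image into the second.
The transformation is: cropped slightly and scaled back up.

The visible shapes are larger and the field of view is narrower; shapes near the original edges may be partly or wholly outside the frame — a crop-and-rescale.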